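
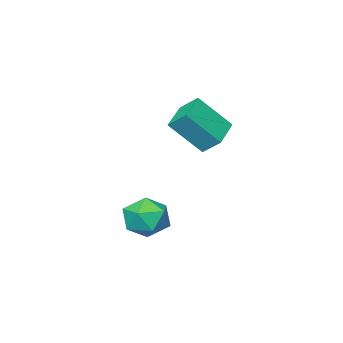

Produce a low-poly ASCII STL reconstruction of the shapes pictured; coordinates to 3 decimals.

solid 
facet normal -0.822 -0.491 0.287
outer loop
vertex -2.207 0.128 1.048
vertex -2.395 0.742 1.559
vertex -3.009 0.815 -0.073
endloop
endfacet
facet normal 0.229 -0.749 -0.622
outer loop
vertex -1.965 1.438 -0.439
vertex -2.207 0.128 1.048
vertex -3.009 0.815 -0.073
endloop
endfacet
facet normal -0.823 -0.491 0.288
outer loop
vertex -3.009 0.815 -0.073
vertex -2.395 0.742 1.559
vertex -3.197 1.429 0.437
endloop
endfacet
facet normal -0.521 0.445 -0.728
outer loop
vertex -3.197 1.429 0.437
vertex -1.965 1.438 -0.439
vertex -3.009 0.815 -0.073
endloop
endfacet
facet normal 0.521 -0.446 0.728
outer loop
vertex -2.207 0.128 1.048
vertex -1.351 1.365 1.193
vertex -2.395 0.742 1.559
endloop
endfacet
facet normal 0.229 -0.749 -0.622
outer loop
vertex -1.163 0.751 0.683
vertex -2.207 0.128 1.048
vertex -1.965 1.438 -0.439
endloop
endfacet
facet normal 0.521 -0.446 0.728
outer loop
vertex -1.163 0.751 0.683
vertex -1.351 1.365 1.193
vertex -2.207 0.128 1.048
endloop
endfacet
facet normal -0.229 0.749 0.622
outer loop
vertex -2.395 0.742 1.559
vertex -1.351 1.365 1.193
vertex -3.197 1.429 0.437
endloop
endfacet
facet normal -0.521 0.446 -0.728
outer loop
vertex -2.153 2.052 0.072
vertex -1.965 1.438 -0.439
vertex -3.197 1.429 0.437
endloop
endfacet
facet normal -0.229 0.748 0.622
outer loop
vertex -3.197 1.429 0.437
vertex -1.351 1.365 1.193
vertex -2.153 2.052 0.072
endloop
endfacet
facet normal 0.822 0.491 -0.287
outer loop
vertex -2.153 2.052 0.072
vertex -1.163 0.751 0.683
vertex -1.965 1.438 -0.439
endloop
endfacet
facet normal 0.822 0.491 -0.288
outer loop
vertex -1.351 1.365 1.193
vertex -1.163 0.751 0.683
vertex -2.153 2.052 0.072
endloop
endfacet
facet normal -0.718 0.660 0.221
outer loop
vertex -0.424 1.733 -3.056
vertex -0.645 1.273 -2.401
vertex -0.072 1.868 -2.316
endloop
endfacet
facet normal -0.167 0.981 -0.100
outer loop
vertex -0.424 1.733 -3.056
vertex -0.072 1.868 -2.316
vertex 0.393 1.877 -3.004
endloop
endfacet
facet normal -0.072 0.673 -0.736
outer loop
vertex -0.424 1.733 -3.056
vertex 0.393 1.877 -3.004
vertex 0.106 1.288 -3.515
endloop
endfacet
facet normal -0.565 0.162 -0.809
outer loop
vertex -0.424 1.733 -3.056
vertex 0.106 1.288 -3.515
vertex -0.536 0.915 -3.142
endloop
endfacet
facet normal -0.964 0.155 -0.217
outer loop
vertex -0.424 1.733 -3.056
vertex -0.536 0.915 -3.142
vertex -0.645 1.273 -2.401
endloop
endfacet
facet normal 0.418 0.860 0.294
outer loop
vertex 0.393 1.877 -3.004
vertex -0.072 1.868 -2.316
vertex 0.676 1.505 -2.318
endloop
endfacet
facet normal -0.474 0.341 0.812
outer loop
vertex -0.072 1.868 -2.316
vertex -0.645 1.273 -2.401
vertex 0.034 1.132 -1.945
endloop
endfacet
facet normal -0.873 -0.477 0.102
outer loop
vertex -0.645 1.273 -2.401
vertex -0.536 0.915 -3.142
vertex -0.253 0.543 -2.456
endloop
endfacet
facet normal -0.228 -0.464 -0.856
outer loop
vertex -0.536 0.915 -3.142
vertex 0.106 1.288 -3.515
vertex 0.212 0.552 -3.144
endloop
endfacet
facet normal 0.570 0.362 -0.737
outer loop
vertex 0.106 1.288 -3.515
vertex 0.393 1.877 -3.004
vertex 0.785 1.147 -3.059
endloop
endfacet
facet normal 0.565 -0.162 0.809
outer loop
vertex 0.564 0.687 -2.404
vertex 0.676 1.505 -2.318
vertex 0.034 1.132 -1.945
endloop
endfacet
facet normal 0.072 -0.673 0.736
outer loop
vertex 0.564 0.687 -2.404
vertex 0.034 1.132 -1.945
vertex -0.253 0.543 -2.456
endloop
endfacet
facet normal 0.167 -0.981 0.100
outer loop
vertex 0.564 0.687 -2.404
vertex -0.253 0.543 -2.456
vertex 0.212 0.552 -3.144
endloop
endfacet
facet normal 0.718 -0.660 -0.221
outer loop
vertex 0.564 0.687 -2.404
vertex 0.212 0.552 -3.144
vertex 0.785 1.147 -3.059
endloop
endfacet
facet normal 0.964 -0.155 0.217
outer loop
vertex 0.564 0.687 -2.404
vertex 0.785 1.147 -3.059
vertex 0.676 1.505 -2.318
endloop
endfacet
facet normal 0.228 0.464 0.856
outer loop
vertex 0.034 1.132 -1.945
vertex 0.676 1.505 -2.318
vertex -0.072 1.868 -2.316
endloop
endfacet
facet normal -0.570 -0.362 0.737
outer loop
vertex -0.253 0.543 -2.456
vertex 0.034 1.132 -1.945
vertex -0.645 1.273 -2.401
endloop
endfacet
facet normal -0.418 -0.860 -0.294
outer loop
vertex 0.212 0.552 -3.144
vertex -0.253 0.543 -2.456
vertex -0.536 0.915 -3.142
endloop
endfacet
facet normal 0.474 -0.341 -0.812
outer loop
vertex 0.785 1.147 -3.059
vertex 0.212 0.552 -3.144
vertex 0.106 1.288 -3.515
endloop
endfacet
facet normal 0.873 0.477 -0.102
outer loop
vertex 0.676 1.505 -2.318
vertex 0.785 1.147 -3.059
vertex 0.393 1.877 -3.004
endloop
endfacet

endsolid


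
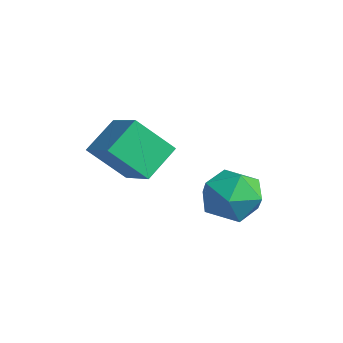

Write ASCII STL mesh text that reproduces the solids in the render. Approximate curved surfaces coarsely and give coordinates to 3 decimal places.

solid 
facet normal -0.901 0.035 -0.432
outer loop
vertex -1.085 -1.153 -0.128
vertex -0.456 -0.128 -1.357
vertex -0.748 -2.316 -0.926
endloop
endfacet
facet normal -0.366 -0.596 0.714
outer loop
vertex 0.676 -2.372 -0.243
vertex -1.085 -1.153 -0.128
vertex -0.748 -2.316 -0.926
endloop
endfacet
facet normal -0.901 0.035 -0.433
outer loop
vertex -0.748 -2.316 -0.926
vertex -0.456 -0.128 -1.357
vertex -0.118 -1.291 -2.155
endloop
endfacet
facet normal 0.232 -0.802 -0.550
outer loop
vertex -0.118 -1.291 -2.155
vertex 0.676 -2.372 -0.243
vertex -0.748 -2.316 -0.926
endloop
endfacet
facet normal -0.232 0.802 0.550
outer loop
vertex -1.085 -1.153 -0.128
vertex 0.968 -0.184 -0.674
vertex -0.456 -0.128 -1.357
endloop
endfacet
facet normal -0.366 -0.596 0.714
outer loop
vertex 0.338 -1.209 0.555
vertex -1.085 -1.153 -0.128
vertex 0.676 -2.372 -0.243
endloop
endfacet
facet normal -0.232 0.802 0.550
outer loop
vertex 0.338 -1.209 0.555
vertex 0.968 -0.184 -0.674
vertex -1.085 -1.153 -0.128
endloop
endfacet
facet normal 0.366 0.596 -0.714
outer loop
vertex -0.456 -0.128 -1.357
vertex 0.968 -0.184 -0.674
vertex -0.118 -1.291 -2.155
endloop
endfacet
facet normal 0.232 -0.802 -0.550
outer loop
vertex 1.305 -1.347 -1.472
vertex 0.676 -2.372 -0.243
vertex -0.118 -1.291 -2.155
endloop
endfacet
facet normal 0.366 0.596 -0.714
outer loop
vertex -0.118 -1.291 -2.155
vertex 0.968 -0.184 -0.674
vertex 1.305 -1.347 -1.472
endloop
endfacet
facet normal 0.901 -0.035 0.432
outer loop
vertex 1.305 -1.347 -1.472
vertex 0.338 -1.209 0.555
vertex 0.676 -2.372 -0.243
endloop
endfacet
facet normal 0.901 -0.036 0.432
outer loop
vertex 0.968 -0.184 -0.674
vertex 0.338 -1.209 0.555
vertex 1.305 -1.347 -1.472
endloop
endfacet
facet normal -0.305 -0.169 0.937
outer loop
vertex 2.251 0.724 -1.24
vertex 2.72 -0.251 -1.263
vertex 3.281 0.612 -0.925
endloop
endfacet
facet normal -0.196 0.527 0.827
outer loop
vertex 2.251 0.724 -1.24
vertex 3.281 0.612 -0.925
vertex 2.99 1.459 -1.534
endloop
endfacet
facet normal -0.615 0.734 0.289
outer loop
vertex 2.251 0.724 -1.24
vertex 2.99 1.459 -1.534
vertex 2.25 1.12 -2.248
endloop
endfacet
facet normal -0.984 0.166 0.066
outer loop
vertex 2.251 0.724 -1.24
vertex 2.25 1.12 -2.248
vertex 2.083 0.063 -2.081
endloop
endfacet
facet normal -0.793 -0.392 0.467
outer loop
vertex 2.251 0.724 -1.24
vertex 2.083 0.063 -2.081
vertex 2.72 -0.251 -1.263
endloop
endfacet
facet normal 0.484 0.614 0.623
outer loop
vertex 2.99 1.459 -1.534
vertex 3.281 0.612 -0.925
vertex 3.917 0.937 -1.739
endloop
endfacet
facet normal 0.306 -0.513 0.802
outer loop
vertex 3.281 0.612 -0.925
vertex 2.72 -0.251 -1.263
vertex 3.75 -0.12 -1.572
endloop
endfacet
facet normal -0.483 -0.874 0.041
outer loop
vertex 2.72 -0.251 -1.263
vertex 2.083 0.063 -2.081
vertex 3.01 -0.459 -2.286
endloop
endfacet
facet normal -0.793 0.029 -0.608
outer loop
vertex 2.083 0.063 -2.081
vertex 2.25 1.12 -2.248
vertex 2.719 0.388 -2.895
endloop
endfacet
facet normal -0.195 0.949 -0.248
outer loop
vertex 2.25 1.12 -2.248
vertex 2.99 1.459 -1.534
vertex 3.28 1.251 -2.557
endloop
endfacet
facet normal 0.984 -0.166 -0.066
outer loop
vertex 3.749 0.276 -2.58
vertex 3.917 0.937 -1.739
vertex 3.75 -0.12 -1.572
endloop
endfacet
facet normal 0.615 -0.734 -0.289
outer loop
vertex 3.749 0.276 -2.58
vertex 3.75 -0.12 -1.572
vertex 3.01 -0.459 -2.286
endloop
endfacet
facet normal 0.196 -0.527 -0.827
outer loop
vertex 3.749 0.276 -2.58
vertex 3.01 -0.459 -2.286
vertex 2.719 0.388 -2.895
endloop
endfacet
facet normal 0.305 0.169 -0.937
outer loop
vertex 3.749 0.276 -2.58
vertex 2.719 0.388 -2.895
vertex 3.28 1.251 -2.557
endloop
endfacet
facet normal 0.793 0.392 -0.467
outer loop
vertex 3.749 0.276 -2.58
vertex 3.28 1.251 -2.557
vertex 3.917 0.937 -1.739
endloop
endfacet
facet normal 0.793 -0.029 0.608
outer loop
vertex 3.75 -0.12 -1.572
vertex 3.917 0.937 -1.739
vertex 3.281 0.612 -0.925
endloop
endfacet
facet normal 0.195 -0.949 0.248
outer loop
vertex 3.01 -0.459 -2.286
vertex 3.75 -0.12 -1.572
vertex 2.72 -0.251 -1.263
endloop
endfacet
facet normal -0.484 -0.614 -0.623
outer loop
vertex 2.719 0.388 -2.895
vertex 3.01 -0.459 -2.286
vertex 2.083 0.063 -2.081
endloop
endfacet
facet normal -0.306 0.513 -0.802
outer loop
vertex 3.28 1.251 -2.557
vertex 2.719 0.388 -2.895
vertex 2.25 1.12 -2.248
endloop
endfacet
facet normal 0.483 0.874 -0.041
outer loop
vertex 3.917 0.937 -1.739
vertex 3.28 1.251 -2.557
vertex 2.99 1.459 -1.534
endloop
endfacet

endsolid


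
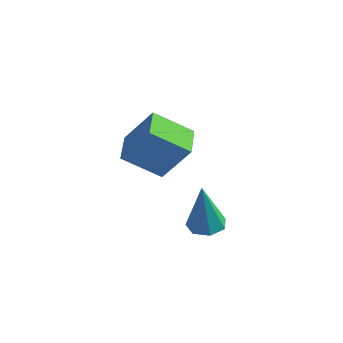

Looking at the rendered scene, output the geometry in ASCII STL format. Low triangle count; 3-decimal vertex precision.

solid 
facet normal 0.018 0.125 -0.992
outer loop
vertex 2.748 -2.564 -2.846
vertex 2.0 -2.614 -2.866
vertex 2.425 -2.003 -2.781
endloop
endfacet
facet normal 0.822 0.430 0.372
outer loop
vertex 2.748 -2.564 -2.846
vertex 2.425 -2.003 -2.781
vertex 1.96 -2.886 -0.734
endloop
endfacet
facet normal 0.018 0.125 -0.992
outer loop
vertex 2.425 -2.003 -2.781
vertex 2.0 -2.614 -2.866
vertex 1.782 -1.902 -2.78
endloop
endfacet
facet normal 0.142 0.897 0.419
outer loop
vertex 2.425 -2.003 -2.781
vertex 1.782 -1.902 -2.78
vertex 1.96 -2.886 -0.734
endloop
endfacet
facet normal 0.019 0.125 -0.992
outer loop
vertex 1.782 -1.902 -2.78
vertex 2.0 -2.614 -2.866
vertex 1.303 -2.337 -2.844
endloop
endfacet
facet normal -0.650 0.661 0.374
outer loop
vertex 1.782 -1.902 -2.78
vertex 1.303 -2.337 -2.844
vertex 1.96 -2.886 -0.734
endloop
endfacet
facet normal 0.019 0.126 -0.992
outer loop
vertex 1.303 -2.337 -2.844
vertex 2.0 -2.614 -2.866
vertex 1.349 -2.982 -2.925
endloop
endfacet
facet normal -0.957 -0.102 0.271
outer loop
vertex 1.303 -2.337 -2.844
vertex 1.349 -2.982 -2.925
vertex 1.96 -2.886 -0.734
endloop
endfacet
facet normal 0.018 0.127 -0.992
outer loop
vertex 1.349 -2.982 -2.925
vertex 2.0 -2.614 -2.866
vertex 1.884 -3.349 -2.962
endloop
endfacet
facet normal -0.547 -0.816 0.188
outer loop
vertex 1.349 -2.982 -2.925
vertex 1.884 -3.349 -2.962
vertex 1.96 -2.886 -0.734
endloop
endfacet
facet normal 0.018 0.127 -0.992
outer loop
vertex 1.884 -3.349 -2.962
vertex 2.0 -2.614 -2.866
vertex 2.507 -3.163 -2.927
endloop
endfacet
facet normal 0.271 -0.944 0.187
outer loop
vertex 1.884 -3.349 -2.962
vertex 2.507 -3.163 -2.927
vertex 1.96 -2.886 -0.734
endloop
endfacet
facet normal 0.018 0.127 -0.992
outer loop
vertex 2.507 -3.163 -2.927
vertex 2.0 -2.614 -2.866
vertex 2.748 -2.564 -2.846
endloop
endfacet
facet normal 0.880 -0.391 0.269
outer loop
vertex 2.507 -3.163 -2.927
vertex 2.748 -2.564 -2.846
vertex 1.96 -2.886 -0.734
endloop
endfacet
facet normal -0.694 -0.450 0.561
outer loop
vertex -1.702 -0.748 -0.378
vertex -2.395 0.536 -0.205
vertex -2.783 -1.113 -2.008
endloop
endfacet
facet normal 0.473 -0.873 -0.118
outer loop
vertex -1.465 -0.256 -3.075
vertex -1.702 -0.748 -0.378
vertex -2.783 -1.113 -2.008
endloop
endfacet
facet normal -0.694 -0.450 0.561
outer loop
vertex -2.783 -1.113 -2.008
vertex -2.395 0.536 -0.205
vertex -3.477 0.172 -1.835
endloop
endfacet
facet normal -0.544 -0.183 -0.819
outer loop
vertex -3.477 0.172 -1.835
vertex -1.465 -0.256 -3.075
vertex -2.783 -1.113 -2.008
endloop
endfacet
facet normal 0.544 0.183 0.819
outer loop
vertex -1.702 -0.748 -0.378
vertex -1.077 1.393 -1.272
vertex -2.395 0.536 -0.205
endloop
endfacet
facet normal 0.472 -0.874 -0.118
outer loop
vertex -0.383 0.108 -1.445
vertex -1.702 -0.748 -0.378
vertex -1.465 -0.256 -3.075
endloop
endfacet
facet normal 0.544 0.183 0.819
outer loop
vertex -0.383 0.108 -1.445
vertex -1.077 1.393 -1.272
vertex -1.702 -0.748 -0.378
endloop
endfacet
facet normal -0.472 0.874 0.118
outer loop
vertex -2.395 0.536 -0.205
vertex -1.077 1.393 -1.272
vertex -3.477 0.172 -1.835
endloop
endfacet
facet normal -0.544 -0.183 -0.819
outer loop
vertex -2.158 1.028 -2.902
vertex -1.465 -0.256 -3.075
vertex -3.477 0.172 -1.835
endloop
endfacet
facet normal -0.472 0.874 0.117
outer loop
vertex -3.477 0.172 -1.835
vertex -1.077 1.393 -1.272
vertex -2.158 1.028 -2.902
endloop
endfacet
facet normal 0.694 0.450 -0.561
outer loop
vertex -2.158 1.028 -2.902
vertex -0.383 0.108 -1.445
vertex -1.465 -0.256 -3.075
endloop
endfacet
facet normal 0.694 0.451 -0.561
outer loop
vertex -1.077 1.393 -1.272
vertex -0.383 0.108 -1.445
vertex -2.158 1.028 -2.902
endloop
endfacet

endsolid


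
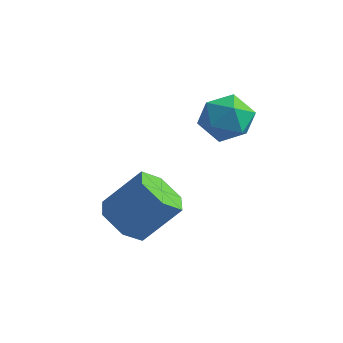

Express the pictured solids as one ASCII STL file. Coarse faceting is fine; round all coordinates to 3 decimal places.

solid 
facet normal -0.521 -0.458 -0.720
outer loop
vertex -0.15 -2.726 -0.105
vertex -0.871 -2.622 0.351
vertex -0.627 -2.018 -0.21
endloop
endfacet
facet normal 0.649 0.336 -0.683
outer loop
vertex -0.15 -2.726 -0.105
vertex -0.627 -2.018 -0.21
vertex 0.673 -2.001 1.033
endloop
endfacet
facet normal 0.648 0.337 -0.683
outer loop
vertex 0.673 -2.001 1.033
vertex -0.627 -2.018 -0.21
vertex 0.195 -1.293 0.928
endloop
endfacet
facet normal 0.520 0.458 0.721
outer loop
vertex 0.673 -2.001 1.033
vertex 0.195 -1.293 0.928
vertex -0.049 -1.898 1.489
endloop
endfacet
facet normal -0.520 -0.459 -0.720
outer loop
vertex -0.627 -2.018 -0.21
vertex -0.871 -2.622 0.351
vertex -1.349 -1.915 0.246
endloop
endfacet
facet normal -0.157 0.880 -0.447
outer loop
vertex -0.627 -2.018 -0.21
vertex -1.349 -1.915 0.246
vertex 0.195 -1.293 0.928
endloop
endfacet
facet normal -0.157 0.880 -0.447
outer loop
vertex 0.195 -1.293 0.928
vertex -1.349 -1.915 0.246
vertex -0.526 -1.19 1.384
endloop
endfacet
facet normal 0.521 0.458 0.720
outer loop
vertex 0.195 -1.293 0.928
vertex -0.526 -1.19 1.384
vertex -0.049 -1.898 1.489
endloop
endfacet
facet normal -0.520 -0.459 -0.720
outer loop
vertex -1.349 -1.915 0.246
vertex -0.871 -2.622 0.351
vertex -1.593 -2.519 0.807
endloop
endfacet
facet normal -0.805 0.544 0.236
outer loop
vertex -1.349 -1.915 0.246
vertex -1.593 -2.519 0.807
vertex -0.526 -1.19 1.384
endloop
endfacet
facet normal -0.805 0.544 0.236
outer loop
vertex -0.526 -1.19 1.384
vertex -1.593 -2.519 0.807
vertex -0.77 -1.794 1.945
endloop
endfacet
facet normal 0.521 0.458 0.720
outer loop
vertex -0.526 -1.19 1.384
vertex -0.77 -1.794 1.945
vertex -0.049 -1.898 1.489
endloop
endfacet
facet normal -0.520 -0.458 -0.721
outer loop
vertex -1.593 -2.519 0.807
vertex -0.871 -2.622 0.351
vertex -1.115 -3.227 0.912
endloop
endfacet
facet normal -0.648 -0.336 0.683
outer loop
vertex -1.593 -2.519 0.807
vertex -1.115 -3.227 0.912
vertex -0.77 -1.794 1.945
endloop
endfacet
facet normal -0.649 -0.336 0.683
outer loop
vertex -0.77 -1.794 1.945
vertex -1.115 -3.227 0.912
vertex -0.293 -2.502 2.05
endloop
endfacet
facet normal 0.521 0.458 0.720
outer loop
vertex -0.77 -1.794 1.945
vertex -0.293 -2.502 2.05
vertex -0.049 -1.898 1.489
endloop
endfacet
facet normal -0.521 -0.458 -0.720
outer loop
vertex -1.115 -3.227 0.912
vertex -0.871 -2.622 0.351
vertex -0.394 -3.33 0.456
endloop
endfacet
facet normal 0.157 -0.880 0.447
outer loop
vertex -1.115 -3.227 0.912
vertex -0.394 -3.33 0.456
vertex -0.293 -2.502 2.05
endloop
endfacet
facet normal 0.157 -0.880 0.447
outer loop
vertex -0.293 -2.502 2.05
vertex -0.394 -3.33 0.456
vertex 0.429 -2.605 1.594
endloop
endfacet
facet normal 0.520 0.459 0.720
outer loop
vertex -0.293 -2.502 2.05
vertex 0.429 -2.605 1.594
vertex -0.049 -1.898 1.489
endloop
endfacet
facet normal -0.521 -0.458 -0.720
outer loop
vertex -0.394 -3.33 0.456
vertex -0.871 -2.622 0.351
vertex -0.15 -2.726 -0.105
endloop
endfacet
facet normal 0.805 -0.544 -0.236
outer loop
vertex -0.394 -3.33 0.456
vertex -0.15 -2.726 -0.105
vertex 0.429 -2.605 1.594
endloop
endfacet
facet normal 0.805 -0.544 -0.236
outer loop
vertex 0.429 -2.605 1.594
vertex -0.15 -2.726 -0.105
vertex 0.673 -2.001 1.033
endloop
endfacet
facet normal 0.520 0.459 0.720
outer loop
vertex 0.429 -2.605 1.594
vertex 0.673 -2.001 1.033
vertex -0.049 -1.898 1.489
endloop
endfacet
facet normal -0.639 0.294 0.711
outer loop
vertex -0.153 0.853 3.448
vertex 0.095 0.172 3.952
vertex 0.519 0.944 4.014
endloop
endfacet
facet normal -0.399 0.853 0.336
outer loop
vertex -0.153 0.853 3.448
vertex 0.519 0.944 4.014
vertex 0.575 1.29 3.203
endloop
endfacet
facet normal -0.566 0.747 -0.349
outer loop
vertex -0.153 0.853 3.448
vertex 0.575 1.29 3.203
vertex 0.185 0.732 2.641
endloop
endfacet
facet normal -0.909 0.123 -0.399
outer loop
vertex -0.153 0.853 3.448
vertex 0.185 0.732 2.641
vertex -0.112 0.041 3.104
endloop
endfacet
facet normal -0.954 -0.157 0.257
outer loop
vertex -0.153 0.853 3.448
vertex -0.112 0.041 3.104
vertex 0.095 0.172 3.952
endloop
endfacet
facet normal 0.313 0.866 0.391
outer loop
vertex 0.575 1.29 3.203
vertex 0.519 0.944 4.014
vertex 1.272 0.879 3.556
endloop
endfacet
facet normal -0.075 -0.039 0.996
outer loop
vertex 0.519 0.944 4.014
vertex 0.095 0.172 3.952
vertex 0.975 0.188 4.019
endloop
endfacet
facet normal -0.585 -0.768 0.261
outer loop
vertex 0.095 0.172 3.952
vertex -0.112 0.041 3.104
vertex 0.585 -0.37 3.457
endloop
endfacet
facet normal -0.513 -0.315 -0.799
outer loop
vertex -0.112 0.041 3.104
vertex 0.185 0.732 2.641
vertex 0.641 -0.024 2.646
endloop
endfacet
facet normal 0.042 0.694 -0.719
outer loop
vertex 0.185 0.732 2.641
vertex 0.575 1.29 3.203
vertex 1.065 0.748 2.708
endloop
endfacet
facet normal 0.909 -0.123 0.399
outer loop
vertex 1.313 0.067 3.212
vertex 1.272 0.879 3.556
vertex 0.975 0.188 4.019
endloop
endfacet
facet normal 0.566 -0.747 0.349
outer loop
vertex 1.313 0.067 3.212
vertex 0.975 0.188 4.019
vertex 0.585 -0.37 3.457
endloop
endfacet
facet normal 0.399 -0.853 -0.336
outer loop
vertex 1.313 0.067 3.212
vertex 0.585 -0.37 3.457
vertex 0.641 -0.024 2.646
endloop
endfacet
facet normal 0.639 -0.294 -0.711
outer loop
vertex 1.313 0.067 3.212
vertex 0.641 -0.024 2.646
vertex 1.065 0.748 2.708
endloop
endfacet
facet normal 0.954 0.157 -0.257
outer loop
vertex 1.313 0.067 3.212
vertex 1.065 0.748 2.708
vertex 1.272 0.879 3.556
endloop
endfacet
facet normal 0.513 0.315 0.799
outer loop
vertex 0.975 0.188 4.019
vertex 1.272 0.879 3.556
vertex 0.519 0.944 4.014
endloop
endfacet
facet normal -0.042 -0.694 0.719
outer loop
vertex 0.585 -0.37 3.457
vertex 0.975 0.188 4.019
vertex 0.095 0.172 3.952
endloop
endfacet
facet normal -0.313 -0.866 -0.391
outer loop
vertex 0.641 -0.024 2.646
vertex 0.585 -0.37 3.457
vertex -0.112 0.041 3.104
endloop
endfacet
facet normal 0.075 0.039 -0.996
outer loop
vertex 1.065 0.748 2.708
vertex 0.641 -0.024 2.646
vertex 0.185 0.732 2.641
endloop
endfacet
facet normal 0.585 0.768 -0.261
outer loop
vertex 1.272 0.879 3.556
vertex 1.065 0.748 2.708
vertex 0.575 1.29 3.203
endloop
endfacet

endsolid


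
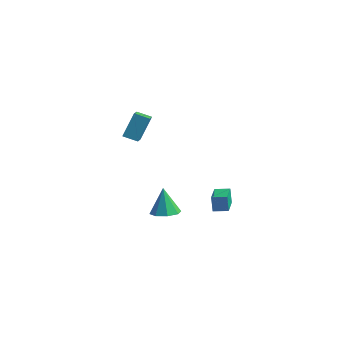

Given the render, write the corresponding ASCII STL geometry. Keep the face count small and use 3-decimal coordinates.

solid 
facet normal -0.867 -0.485 -0.115
outer loop
vertex 3.144 1.108 -3.14
vertex 2.428 2.472 -3.491
vertex 3.366 0.957 -4.175
endloop
endfacet
facet normal 0.453 -0.863 0.223
outer loop
vertex 4.172 1.408 -4.069
vertex 3.144 1.108 -3.14
vertex 3.366 0.957 -4.175
endloop
endfacet
facet normal -0.867 -0.485 -0.114
outer loop
vertex 3.366 0.957 -4.175
vertex 2.428 2.472 -3.491
vertex 2.649 2.321 -4.527
endloop
endfacet
facet normal 0.206 -0.141 -0.968
outer loop
vertex 2.649 2.321 -4.527
vertex 4.172 1.408 -4.069
vertex 3.366 0.957 -4.175
endloop
endfacet
facet normal -0.206 0.141 0.968
outer loop
vertex 3.144 1.108 -3.14
vertex 3.234 2.923 -3.385
vertex 2.428 2.472 -3.491
endloop
endfacet
facet normal 0.453 -0.863 0.222
outer loop
vertex 3.951 1.559 -3.033
vertex 3.144 1.108 -3.14
vertex 4.172 1.408 -4.069
endloop
endfacet
facet normal -0.207 0.141 0.968
outer loop
vertex 3.951 1.559 -3.033
vertex 3.234 2.923 -3.385
vertex 3.144 1.108 -3.14
endloop
endfacet
facet normal -0.454 0.863 -0.223
outer loop
vertex 2.428 2.472 -3.491
vertex 3.234 2.923 -3.385
vertex 2.649 2.321 -4.527
endloop
endfacet
facet normal 0.207 -0.141 -0.968
outer loop
vertex 3.456 2.772 -4.42
vertex 4.172 1.408 -4.069
vertex 2.649 2.321 -4.527
endloop
endfacet
facet normal -0.453 0.863 -0.223
outer loop
vertex 2.649 2.321 -4.527
vertex 3.234 2.923 -3.385
vertex 3.456 2.772 -4.42
endloop
endfacet
facet normal 0.867 0.485 0.114
outer loop
vertex 3.456 2.772 -4.42
vertex 3.951 1.559 -3.033
vertex 4.172 1.408 -4.069
endloop
endfacet
facet normal 0.867 0.485 0.115
outer loop
vertex 3.234 2.923 -3.385
vertex 3.951 1.559 -3.033
vertex 3.456 2.772 -4.42
endloop
endfacet
facet normal -0.890 -0.343 0.300
outer loop
vertex 0.531 -2.704 4.962
vertex -0.043 -1.712 4.391
vertex 0.396 -3.607 3.528
endloop
endfacet
facet normal 0.449 -0.775 0.445
outer loop
vertex 1.223 -3.288 3.249
vertex 0.531 -2.704 4.962
vertex 0.396 -3.607 3.528
endloop
endfacet
facet normal -0.890 -0.343 0.301
outer loop
vertex 0.396 -3.607 3.528
vertex -0.043 -1.712 4.391
vertex -0.179 -2.615 2.958
endloop
endfacet
facet normal -0.080 -0.531 -0.844
outer loop
vertex -0.179 -2.615 2.958
vertex 1.223 -3.288 3.249
vertex 0.396 -3.607 3.528
endloop
endfacet
facet normal 0.080 0.531 0.843
outer loop
vertex 0.531 -2.704 4.962
vertex 0.784 -1.393 4.112
vertex -0.043 -1.712 4.391
endloop
endfacet
facet normal 0.449 -0.775 0.445
outer loop
vertex 1.359 -2.385 4.682
vertex 0.531 -2.704 4.962
vertex 1.223 -3.288 3.249
endloop
endfacet
facet normal 0.081 0.531 0.843
outer loop
vertex 1.359 -2.385 4.682
vertex 0.784 -1.393 4.112
vertex 0.531 -2.704 4.962
endloop
endfacet
facet normal -0.449 0.775 -0.445
outer loop
vertex -0.043 -1.712 4.391
vertex 0.784 -1.393 4.112
vertex -0.179 -2.615 2.958
endloop
endfacet
facet normal -0.080 -0.532 -0.843
outer loop
vertex 0.649 -2.296 2.678
vertex 1.223 -3.288 3.249
vertex -0.179 -2.615 2.958
endloop
endfacet
facet normal -0.449 0.775 -0.445
outer loop
vertex -0.179 -2.615 2.958
vertex 0.784 -1.393 4.112
vertex 0.649 -2.296 2.678
endloop
endfacet
facet normal 0.890 0.342 -0.300
outer loop
vertex 0.649 -2.296 2.678
vertex 1.359 -2.385 4.682
vertex 1.223 -3.288 3.249
endloop
endfacet
facet normal 0.890 0.343 -0.300
outer loop
vertex 0.784 -1.393 4.112
vertex 1.359 -2.385 4.682
vertex 0.649 -2.296 2.678
endloop
endfacet
facet normal 0.251 -0.224 -0.942
outer loop
vertex 4.224 -3.356 -1.284
vertex 3.598 -3.974 -1.304
vertex 3.632 -3.116 -1.499
endloop
endfacet
facet normal 0.261 0.916 0.304
outer loop
vertex 4.224 -3.356 -1.284
vertex 3.632 -3.116 -1.499
vertex 3.162 -3.586 0.324
endloop
endfacet
facet normal 0.252 -0.224 -0.942
outer loop
vertex 3.632 -3.116 -1.499
vertex 3.598 -3.974 -1.304
vertex 3.02 -3.379 -1.6
endloop
endfacet
facet normal -0.409 0.903 0.127
outer loop
vertex 3.632 -3.116 -1.499
vertex 3.02 -3.379 -1.6
vertex 3.162 -3.586 0.324
endloop
endfacet
facet normal 0.252 -0.223 -0.942
outer loop
vertex 3.02 -3.379 -1.6
vertex 3.598 -3.974 -1.304
vertex 2.747 -3.991 -1.528
endloop
endfacet
facet normal -0.903 0.416 0.111
outer loop
vertex 3.02 -3.379 -1.6
vertex 2.747 -3.991 -1.528
vertex 3.162 -3.586 0.324
endloop
endfacet
facet normal 0.252 -0.224 -0.941
outer loop
vertex 2.747 -3.991 -1.528
vertex 3.598 -3.974 -1.304
vertex 2.972 -4.592 -1.325
endloop
endfacet
facet normal -0.929 -0.258 0.265
outer loop
vertex 2.747 -3.991 -1.528
vertex 2.972 -4.592 -1.325
vertex 3.162 -3.586 0.324
endloop
endfacet
facet normal 0.253 -0.224 -0.941
outer loop
vertex 2.972 -4.592 -1.325
vertex 3.598 -3.974 -1.304
vertex 3.563 -4.831 -1.109
endloop
endfacet
facet normal -0.475 -0.726 0.497
outer loop
vertex 2.972 -4.592 -1.325
vertex 3.563 -4.831 -1.109
vertex 3.162 -3.586 0.324
endloop
endfacet
facet normal 0.250 -0.225 -0.942
outer loop
vertex 3.563 -4.831 -1.109
vertex 3.598 -3.974 -1.304
vertex 4.175 -4.568 -1.009
endloop
endfacet
facet normal 0.196 -0.712 0.674
outer loop
vertex 3.563 -4.831 -1.109
vertex 4.175 -4.568 -1.009
vertex 3.162 -3.586 0.324
endloop
endfacet
facet normal 0.251 -0.224 -0.942
outer loop
vertex 4.175 -4.568 -1.009
vertex 3.598 -3.974 -1.304
vertex 4.449 -3.957 -1.081
endloop
endfacet
facet normal 0.688 -0.227 0.690
outer loop
vertex 4.175 -4.568 -1.009
vertex 4.449 -3.957 -1.081
vertex 3.162 -3.586 0.324
endloop
endfacet
facet normal 0.251 -0.224 -0.942
outer loop
vertex 4.449 -3.957 -1.081
vertex 3.598 -3.974 -1.304
vertex 4.224 -3.356 -1.284
endloop
endfacet
facet normal 0.715 0.449 0.536
outer loop
vertex 4.449 -3.957 -1.081
vertex 4.224 -3.356 -1.284
vertex 3.162 -3.586 0.324
endloop
endfacet

endsolid


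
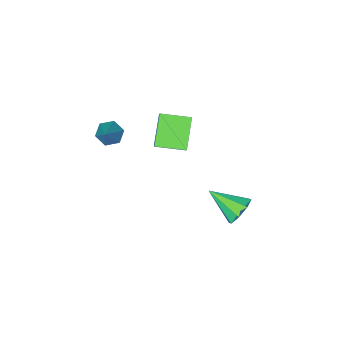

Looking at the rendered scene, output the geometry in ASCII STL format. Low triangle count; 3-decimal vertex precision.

solid 
facet normal -0.746 0.654 -0.122
outer loop
vertex -3.688 -1.695 1.352
vertex -3.294 -1.097 2.148
vertex -2.544 -0.644 -0.002
endloop
endfacet
facet normal -0.367 -0.558 -0.744
outer loop
vertex -1.246 -1.783 0.212
vertex -3.688 -1.695 1.352
vertex -2.544 -0.644 -0.002
endloop
endfacet
facet normal -0.746 0.654 -0.122
outer loop
vertex -2.544 -0.644 -0.002
vertex -3.294 -1.097 2.148
vertex -2.151 -0.047 0.794
endloop
endfacet
facet normal 0.556 0.510 -0.657
outer loop
vertex -2.151 -0.047 0.794
vertex -1.246 -1.783 0.212
vertex -2.544 -0.644 -0.002
endloop
endfacet
facet normal -0.555 -0.509 0.657
outer loop
vertex -3.688 -1.695 1.352
vertex -1.996 -2.236 2.362
vertex -3.294 -1.097 2.148
endloop
endfacet
facet normal -0.367 -0.559 -0.743
outer loop
vertex -2.389 -2.833 1.566
vertex -3.688 -1.695 1.352
vertex -1.246 -1.783 0.212
endloop
endfacet
facet normal -0.555 -0.510 0.657
outer loop
vertex -2.389 -2.833 1.566
vertex -1.996 -2.236 2.362
vertex -3.688 -1.695 1.352
endloop
endfacet
facet normal 0.368 0.559 0.744
outer loop
vertex -3.294 -1.097 2.148
vertex -1.996 -2.236 2.362
vertex -2.151 -0.047 0.794
endloop
endfacet
facet normal 0.555 0.510 -0.658
outer loop
vertex -0.852 -1.185 1.008
vertex -1.246 -1.783 0.212
vertex -2.151 -0.047 0.794
endloop
endfacet
facet normal 0.367 0.559 0.744
outer loop
vertex -2.151 -0.047 0.794
vertex -1.996 -2.236 2.362
vertex -0.852 -1.185 1.008
endloop
endfacet
facet normal 0.746 -0.654 0.122
outer loop
vertex -0.852 -1.185 1.008
vertex -2.389 -2.833 1.566
vertex -1.246 -1.783 0.212
endloop
endfacet
facet normal 0.746 -0.654 0.122
outer loop
vertex -1.996 -2.236 2.362
vertex -2.389 -2.833 1.566
vertex -0.852 -1.185 1.008
endloop
endfacet
facet normal -0.505 -0.505 -0.700
outer loop
vertex 1.103 -2.977 0.809
vertex 0.6 -3.25 1.369
vertex 0.441 -2.564 0.989
endloop
endfacet
facet normal 0.396 0.817 -0.419
outer loop
vertex 1.103 -2.977 0.809
vertex 0.441 -2.564 0.989
vertex 1.64 -2.21 2.811
endloop
endfacet
facet normal -0.504 -0.505 -0.700
outer loop
vertex 0.441 -2.564 0.989
vertex 0.6 -3.25 1.369
vertex -0.061 -2.838 1.548
endloop
endfacet
facet normal -0.401 0.912 0.087
outer loop
vertex 0.441 -2.564 0.989
vertex -0.061 -2.838 1.548
vertex 1.64 -2.21 2.811
endloop
endfacet
facet normal -0.505 -0.505 -0.700
outer loop
vertex -0.061 -2.838 1.548
vertex 0.6 -3.25 1.369
vertex 0.098 -3.523 1.928
endloop
endfacet
facet normal -0.635 0.257 0.728
outer loop
vertex -0.061 -2.838 1.548
vertex 0.098 -3.523 1.928
vertex 1.64 -2.21 2.811
endloop
endfacet
facet normal -0.505 -0.505 -0.700
outer loop
vertex 0.098 -3.523 1.928
vertex 0.6 -3.25 1.369
vertex 0.759 -3.936 1.749
endloop
endfacet
facet normal -0.075 -0.495 0.866
outer loop
vertex 0.098 -3.523 1.928
vertex 0.759 -3.936 1.749
vertex 1.64 -2.21 2.811
endloop
endfacet
facet normal -0.505 -0.505 -0.700
outer loop
vertex 0.759 -3.936 1.749
vertex 0.6 -3.25 1.369
vertex 1.262 -3.663 1.189
endloop
endfacet
facet normal 0.722 -0.590 0.361
outer loop
vertex 0.759 -3.936 1.749
vertex 1.262 -3.663 1.189
vertex 1.64 -2.21 2.811
endloop
endfacet
facet normal -0.505 -0.505 -0.700
outer loop
vertex 1.262 -3.663 1.189
vertex 0.6 -3.25 1.369
vertex 1.103 -2.977 0.809
endloop
endfacet
facet normal 0.957 0.066 -0.282
outer loop
vertex 1.262 -3.663 1.189
vertex 1.103 -2.977 0.809
vertex 1.64 -2.21 2.811
endloop
endfacet
facet normal -0.424 0.752 -0.505
outer loop
vertex -1.474 4.671 -1.213
vertex -2.351 4.302 -1.025
vertex -1.763 4.932 -0.581
endloop
endfacet
facet normal 0.919 0.215 0.331
outer loop
vertex -1.474 4.671 -1.213
vertex -1.763 4.932 -0.581
vertex -1.469 2.738 0.025
endloop
endfacet
facet normal -0.425 0.752 -0.504
outer loop
vertex -1.763 4.932 -0.581
vertex -2.351 4.302 -1.025
vertex -2.396 4.824 -0.209
endloop
endfacet
facet normal 0.447 0.293 0.845
outer loop
vertex -1.763 4.932 -0.581
vertex -2.396 4.824 -0.209
vertex -1.469 2.738 0.025
endloop
endfacet
facet normal -0.424 0.752 -0.505
outer loop
vertex -2.396 4.824 -0.209
vertex -2.351 4.302 -1.025
vertex -3.003 4.411 -0.315
endloop
endfacet
facet normal -0.189 0.026 0.982
outer loop
vertex -2.396 4.824 -0.209
vertex -3.003 4.411 -0.315
vertex -1.469 2.738 0.025
endloop
endfacet
facet normal -0.424 0.751 -0.505
outer loop
vertex -3.003 4.411 -0.315
vertex -2.351 4.302 -1.025
vertex -3.228 3.933 -0.837
endloop
endfacet
facet normal -0.616 -0.431 0.660
outer loop
vertex -3.003 4.411 -0.315
vertex -3.228 3.933 -0.837
vertex -1.469 2.738 0.025
endloop
endfacet
facet normal -0.424 0.752 -0.505
outer loop
vertex -3.228 3.933 -0.837
vertex -2.351 4.302 -1.025
vertex -2.94 3.671 -1.469
endloop
endfacet
facet normal -0.584 -0.809 0.069
outer loop
vertex -3.228 3.933 -0.837
vertex -2.94 3.671 -1.469
vertex -1.469 2.738 0.025
endloop
endfacet
facet normal -0.424 0.752 -0.505
outer loop
vertex -2.94 3.671 -1.469
vertex -2.351 4.302 -1.025
vertex -2.306 3.779 -1.841
endloop
endfacet
facet normal -0.110 -0.888 -0.446
outer loop
vertex -2.94 3.671 -1.469
vertex -2.306 3.779 -1.841
vertex -1.469 2.738 0.025
endloop
endfacet
facet normal -0.424 0.752 -0.505
outer loop
vertex -2.306 3.779 -1.841
vertex -2.351 4.302 -1.025
vertex -1.699 4.193 -1.735
endloop
endfacet
facet normal 0.525 -0.621 -0.582
outer loop
vertex -2.306 3.779 -1.841
vertex -1.699 4.193 -1.735
vertex -1.469 2.738 0.025
endloop
endfacet
facet normal -0.424 0.751 -0.505
outer loop
vertex -1.699 4.193 -1.735
vertex -2.351 4.302 -1.025
vertex -1.474 4.671 -1.213
endloop
endfacet
facet normal 0.952 -0.164 -0.260
outer loop
vertex -1.699 4.193 -1.735
vertex -1.474 4.671 -1.213
vertex -1.469 2.738 0.025
endloop
endfacet

endsolid


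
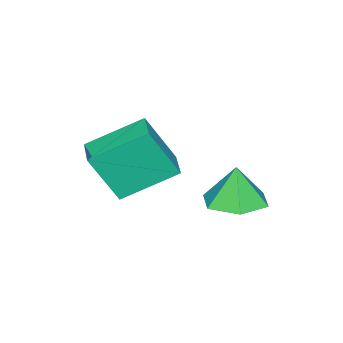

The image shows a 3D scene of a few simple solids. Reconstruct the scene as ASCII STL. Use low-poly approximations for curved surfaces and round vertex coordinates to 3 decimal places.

solid 
facet normal 0.146 0.089 -0.985
outer loop
vertex 0.706 3.454 -2.276
vertex -0.206 3.797 -2.38
vertex 0.535 4.417 -2.214
endloop
endfacet
facet normal 0.730 0.086 0.678
outer loop
vertex 0.706 3.454 -2.276
vertex 0.535 4.417 -2.214
vertex -0.394 3.683 -1.12
endloop
endfacet
facet normal 0.146 0.089 -0.985
outer loop
vertex 0.535 4.417 -2.214
vertex -0.206 3.797 -2.38
vertex -0.377 4.76 -2.318
endloop
endfacet
facet normal 0.199 0.727 0.657
outer loop
vertex 0.535 4.417 -2.214
vertex -0.377 4.76 -2.318
vertex -0.394 3.683 -1.12
endloop
endfacet
facet normal 0.147 0.090 -0.985
outer loop
vertex -0.377 4.76 -2.318
vertex -0.206 3.797 -2.38
vertex -1.118 4.141 -2.485
endloop
endfacet
facet normal -0.613 0.592 0.524
outer loop
vertex -0.377 4.76 -2.318
vertex -1.118 4.141 -2.485
vertex -0.394 3.683 -1.12
endloop
endfacet
facet normal 0.147 0.090 -0.985
outer loop
vertex -1.118 4.141 -2.485
vertex -0.206 3.797 -2.38
vertex -0.947 3.178 -2.547
endloop
endfacet
facet normal -0.893 -0.185 0.411
outer loop
vertex -1.118 4.141 -2.485
vertex -0.947 3.178 -2.547
vertex -0.394 3.683 -1.12
endloop
endfacet
facet normal 0.146 0.090 -0.985
outer loop
vertex -0.947 3.178 -2.547
vertex -0.206 3.797 -2.38
vertex -0.035 2.834 -2.443
endloop
endfacet
facet normal -0.361 -0.826 0.432
outer loop
vertex -0.947 3.178 -2.547
vertex -0.035 2.834 -2.443
vertex -0.394 3.683 -1.12
endloop
endfacet
facet normal 0.146 0.090 -0.985
outer loop
vertex -0.035 2.834 -2.443
vertex -0.206 3.797 -2.38
vertex 0.706 3.454 -2.276
endloop
endfacet
facet normal 0.451 -0.691 0.566
outer loop
vertex -0.035 2.834 -2.443
vertex 0.706 3.454 -2.276
vertex -0.394 3.683 -1.12
endloop
endfacet
facet normal -0.612 0.640 0.465
outer loop
vertex 0.705 1.376 0.653
vertex 1.485 2.058 0.74
vertex 0.247 2.104 -0.951
endloop
endfacet
facet normal -0.750 -0.656 -0.084
outer loop
vertex 1.415 0.882 -1.84
vertex 0.705 1.376 0.653
vertex 0.247 2.104 -0.951
endloop
endfacet
facet normal -0.612 0.640 0.465
outer loop
vertex 0.247 2.104 -0.951
vertex 1.485 2.058 0.74
vertex 1.027 2.787 -0.864
endloop
endfacet
facet normal -0.252 0.400 -0.881
outer loop
vertex 1.027 2.787 -0.864
vertex 1.415 0.882 -1.84
vertex 0.247 2.104 -0.951
endloop
endfacet
facet normal 0.252 -0.400 0.881
outer loop
vertex 0.705 1.376 0.653
vertex 2.653 0.836 -0.149
vertex 1.485 2.058 0.74
endloop
endfacet
facet normal -0.750 -0.656 -0.084
outer loop
vertex 1.873 0.153 -0.236
vertex 0.705 1.376 0.653
vertex 1.415 0.882 -1.84
endloop
endfacet
facet normal 0.252 -0.400 0.881
outer loop
vertex 1.873 0.153 -0.236
vertex 2.653 0.836 -0.149
vertex 0.705 1.376 0.653
endloop
endfacet
facet normal 0.750 0.656 0.084
outer loop
vertex 1.485 2.058 0.74
vertex 2.653 0.836 -0.149
vertex 1.027 2.787 -0.864
endloop
endfacet
facet normal -0.252 0.400 -0.881
outer loop
vertex 2.195 1.564 -1.753
vertex 1.415 0.882 -1.84
vertex 1.027 2.787 -0.864
endloop
endfacet
facet normal 0.750 0.656 0.083
outer loop
vertex 1.027 2.787 -0.864
vertex 2.653 0.836 -0.149
vertex 2.195 1.564 -1.753
endloop
endfacet
facet normal 0.611 -0.640 -0.465
outer loop
vertex 2.195 1.564 -1.753
vertex 1.873 0.153 -0.236
vertex 1.415 0.882 -1.84
endloop
endfacet
facet normal 0.612 -0.640 -0.465
outer loop
vertex 2.653 0.836 -0.149
vertex 1.873 0.153 -0.236
vertex 2.195 1.564 -1.753
endloop
endfacet

endsolid


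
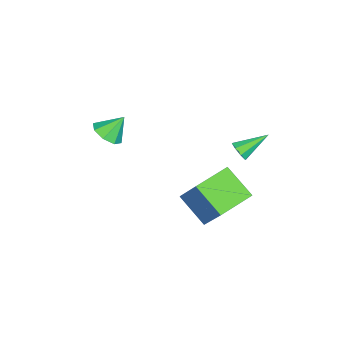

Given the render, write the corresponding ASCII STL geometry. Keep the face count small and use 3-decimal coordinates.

solid 
facet normal -0.362 -0.464 -0.808
outer loop
vertex -0.533 -0.71 -2.207
vertex -2.084 0.138 -1.999
vertex 0.039 0.582 -3.206
endloop
endfacet
facet normal 0.871 -0.476 -0.117
outer loop
vertex 0.804 1.562 -1.501
vertex -0.533 -0.71 -2.207
vertex 0.039 0.582 -3.206
endloop
endfacet
facet normal -0.362 -0.464 -0.808
outer loop
vertex 0.039 0.582 -3.206
vertex -2.084 0.138 -1.999
vertex -1.512 1.43 -2.998
endloop
endfacet
facet normal 0.331 0.746 -0.577
outer loop
vertex -1.512 1.43 -2.998
vertex 0.804 1.562 -1.501
vertex 0.039 0.582 -3.206
endloop
endfacet
facet normal -0.331 -0.746 0.577
outer loop
vertex -0.533 -0.71 -2.207
vertex -1.319 1.118 -0.294
vertex -2.084 0.138 -1.999
endloop
endfacet
facet normal 0.871 -0.476 -0.117
outer loop
vertex 0.232 0.27 -0.502
vertex -0.533 -0.71 -2.207
vertex 0.804 1.562 -1.501
endloop
endfacet
facet normal -0.331 -0.746 0.577
outer loop
vertex 0.232 0.27 -0.502
vertex -1.319 1.118 -0.294
vertex -0.533 -0.71 -2.207
endloop
endfacet
facet normal -0.871 0.476 0.117
outer loop
vertex -2.084 0.138 -1.999
vertex -1.319 1.118 -0.294
vertex -1.512 1.43 -2.998
endloop
endfacet
facet normal 0.331 0.746 -0.577
outer loop
vertex -0.747 2.41 -1.293
vertex 0.804 1.562 -1.501
vertex -1.512 1.43 -2.998
endloop
endfacet
facet normal -0.871 0.476 0.117
outer loop
vertex -1.512 1.43 -2.998
vertex -1.319 1.118 -0.294
vertex -0.747 2.41 -1.293
endloop
endfacet
facet normal 0.362 0.464 0.808
outer loop
vertex -0.747 2.41 -1.293
vertex 0.232 0.27 -0.502
vertex 0.804 1.562 -1.501
endloop
endfacet
facet normal 0.362 0.464 0.808
outer loop
vertex -1.319 1.118 -0.294
vertex 0.232 0.27 -0.502
vertex -0.747 2.41 -1.293
endloop
endfacet
facet normal 0.358 -0.520 -0.776
outer loop
vertex 0.466 -3.713 1.619
vertex -0.251 -3.814 1.356
vertex 0.297 -3.283 1.253
endloop
endfacet
facet normal 0.574 0.650 0.499
outer loop
vertex 0.466 -3.713 1.619
vertex 0.297 -3.283 1.253
vertex -0.669 -3.206 2.264
endloop
endfacet
facet normal 0.358 -0.520 -0.776
outer loop
vertex 0.297 -3.283 1.253
vertex -0.251 -3.814 1.356
vertex -0.193 -3.164 0.947
endloop
endfacet
facet normal 0.178 0.979 0.096
outer loop
vertex 0.297 -3.283 1.253
vertex -0.193 -3.164 0.947
vertex -0.669 -3.206 2.264
endloop
endfacet
facet normal 0.358 -0.520 -0.776
outer loop
vertex -0.193 -3.164 0.947
vertex -0.251 -3.814 1.356
vertex -0.717 -3.426 0.881
endloop
endfacet
facet normal -0.431 0.893 -0.127
outer loop
vertex -0.193 -3.164 0.947
vertex -0.717 -3.426 0.881
vertex -0.669 -3.206 2.264
endloop
endfacet
facet normal 0.357 -0.521 -0.775
outer loop
vertex -0.717 -3.426 0.881
vertex -0.251 -3.814 1.356
vertex -0.968 -3.915 1.094
endloop
endfacet
facet normal -0.896 0.443 -0.039
outer loop
vertex -0.717 -3.426 0.881
vertex -0.968 -3.915 1.094
vertex -0.669 -3.206 2.264
endloop
endfacet
facet normal 0.357 -0.519 -0.777
outer loop
vertex -0.968 -3.915 1.094
vertex -0.251 -3.814 1.356
vertex -0.799 -4.345 1.459
endloop
endfacet
facet normal -0.945 -0.110 0.308
outer loop
vertex -0.968 -3.915 1.094
vertex -0.799 -4.345 1.459
vertex -0.669 -3.206 2.264
endloop
endfacet
facet normal 0.358 -0.520 -0.776
outer loop
vertex -0.799 -4.345 1.459
vertex -0.251 -3.814 1.356
vertex -0.309 -4.464 1.765
endloop
endfacet
facet normal -0.550 -0.439 0.710
outer loop
vertex -0.799 -4.345 1.459
vertex -0.309 -4.464 1.765
vertex -0.669 -3.206 2.264
endloop
endfacet
facet normal 0.358 -0.520 -0.776
outer loop
vertex -0.309 -4.464 1.765
vertex -0.251 -3.814 1.356
vertex 0.215 -4.202 1.831
endloop
endfacet
facet normal 0.059 -0.353 0.934
outer loop
vertex -0.309 -4.464 1.765
vertex 0.215 -4.202 1.831
vertex -0.669 -3.206 2.264
endloop
endfacet
facet normal 0.358 -0.520 -0.776
outer loop
vertex 0.215 -4.202 1.831
vertex -0.251 -3.814 1.356
vertex 0.466 -3.713 1.619
endloop
endfacet
facet normal 0.524 0.098 0.846
outer loop
vertex 0.215 -4.202 1.831
vertex 0.466 -3.713 1.619
vertex -0.669 -3.206 2.264
endloop
endfacet
facet normal 0.540 -0.678 -0.499
outer loop
vertex -1.239 1.456 1.129
vertex -1.538 1.534 0.699
vertex -1.093 1.749 0.889
endloop
endfacet
facet normal 0.555 0.344 0.758
outer loop
vertex -1.239 1.456 1.129
vertex -1.093 1.749 0.889
vertex -2.342 2.546 1.441
endloop
endfacet
facet normal 0.540 -0.679 -0.497
outer loop
vertex -1.093 1.749 0.889
vertex -1.538 1.534 0.699
vertex -1.208 1.915 0.537
endloop
endfacet
facet normal 0.585 0.791 0.182
outer loop
vertex -1.093 1.749 0.889
vertex -1.208 1.915 0.537
vertex -2.342 2.546 1.441
endloop
endfacet
facet normal 0.540 -0.679 -0.497
outer loop
vertex -1.208 1.915 0.537
vertex -1.538 1.534 0.699
vertex -1.516 1.858 0.28
endloop
endfacet
facet normal 0.174 0.896 -0.407
outer loop
vertex -1.208 1.915 0.537
vertex -1.516 1.858 0.28
vertex -2.342 2.546 1.441
endloop
endfacet
facet normal 0.539 -0.680 -0.498
outer loop
vertex -1.516 1.858 0.28
vertex -1.538 1.534 0.699
vertex -1.838 1.611 0.269
endloop
endfacet
facet normal -0.438 0.601 -0.668
outer loop
vertex -1.516 1.858 0.28
vertex -1.838 1.611 0.269
vertex -2.342 2.546 1.441
endloop
endfacet
facet normal 0.539 -0.679 -0.498
outer loop
vertex -1.838 1.611 0.269
vertex -1.538 1.534 0.699
vertex -1.984 1.319 0.509
endloop
endfacet
facet normal -0.891 0.079 -0.446
outer loop
vertex -1.838 1.611 0.269
vertex -1.984 1.319 0.509
vertex -2.342 2.546 1.441
endloop
endfacet
facet normal 0.539 -0.680 -0.497
outer loop
vertex -1.984 1.319 0.509
vertex -1.538 1.534 0.699
vertex -1.869 1.153 0.861
endloop
endfacet
facet normal -0.922 -0.366 0.128
outer loop
vertex -1.984 1.319 0.509
vertex -1.869 1.153 0.861
vertex -2.342 2.546 1.441
endloop
endfacet
facet normal 0.539 -0.680 -0.497
outer loop
vertex -1.869 1.153 0.861
vertex -1.538 1.534 0.699
vertex -1.56 1.21 1.118
endloop
endfacet
facet normal -0.510 -0.472 0.718
outer loop
vertex -1.869 1.153 0.861
vertex -1.56 1.21 1.118
vertex -2.342 2.546 1.441
endloop
endfacet
facet normal 0.538 -0.680 -0.498
outer loop
vertex -1.56 1.21 1.118
vertex -1.538 1.534 0.699
vertex -1.239 1.456 1.129
endloop
endfacet
facet normal 0.102 -0.177 0.979
outer loop
vertex -1.56 1.21 1.118
vertex -1.239 1.456 1.129
vertex -2.342 2.546 1.441
endloop
endfacet

endsolid


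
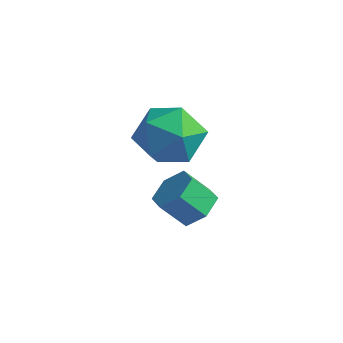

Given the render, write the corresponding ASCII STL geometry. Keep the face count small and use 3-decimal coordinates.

solid 
facet normal -0.395 -0.031 0.918
outer loop
vertex 0.98 -2.497 1.969
vertex 1.561 -3.371 2.19
vertex 1.959 -2.396 2.394
endloop
endfacet
facet normal -0.360 0.641 0.678
outer loop
vertex 0.98 -2.497 1.969
vertex 1.959 -2.396 2.394
vertex 1.646 -1.739 1.606
endloop
endfacet
facet normal -0.732 0.677 0.071
outer loop
vertex 0.98 -2.497 1.969
vertex 1.646 -1.739 1.606
vertex 1.054 -2.307 0.916
endloop
endfacet
facet normal -0.997 0.029 -0.065
outer loop
vertex 0.98 -2.497 1.969
vertex 1.054 -2.307 0.916
vertex 1.001 -3.316 1.277
endloop
endfacet
facet normal -0.789 -0.408 0.459
outer loop
vertex 0.98 -2.497 1.969
vertex 1.001 -3.316 1.277
vertex 1.561 -3.371 2.19
endloop
endfacet
facet normal 0.322 0.786 0.527
outer loop
vertex 1.646 -1.739 1.606
vertex 1.959 -2.396 2.394
vertex 2.639 -2.144 1.603
endloop
endfacet
facet normal 0.266 -0.300 0.916
outer loop
vertex 1.959 -2.396 2.394
vertex 1.561 -3.371 2.19
vertex 2.586 -3.153 1.964
endloop
endfacet
facet normal -0.372 -0.912 0.173
outer loop
vertex 1.561 -3.371 2.19
vertex 1.001 -3.316 1.277
vertex 1.994 -3.721 1.274
endloop
endfacet
facet normal -0.709 -0.204 -0.675
outer loop
vertex 1.001 -3.316 1.277
vertex 1.054 -2.307 0.916
vertex 1.681 -3.064 0.486
endloop
endfacet
facet normal -0.280 0.845 -0.455
outer loop
vertex 1.054 -2.307 0.916
vertex 1.646 -1.739 1.606
vertex 2.079 -2.089 0.69
endloop
endfacet
facet normal 0.997 -0.029 0.065
outer loop
vertex 2.66 -2.963 0.911
vertex 2.639 -2.144 1.603
vertex 2.586 -3.153 1.964
endloop
endfacet
facet normal 0.732 -0.677 -0.071
outer loop
vertex 2.66 -2.963 0.911
vertex 2.586 -3.153 1.964
vertex 1.994 -3.721 1.274
endloop
endfacet
facet normal 0.360 -0.641 -0.678
outer loop
vertex 2.66 -2.963 0.911
vertex 1.994 -3.721 1.274
vertex 1.681 -3.064 0.486
endloop
endfacet
facet normal 0.395 0.031 -0.918
outer loop
vertex 2.66 -2.963 0.911
vertex 1.681 -3.064 0.486
vertex 2.079 -2.089 0.69
endloop
endfacet
facet normal 0.789 0.408 -0.459
outer loop
vertex 2.66 -2.963 0.911
vertex 2.079 -2.089 0.69
vertex 2.639 -2.144 1.603
endloop
endfacet
facet normal 0.709 0.204 0.675
outer loop
vertex 2.586 -3.153 1.964
vertex 2.639 -2.144 1.603
vertex 1.959 -2.396 2.394
endloop
endfacet
facet normal 0.280 -0.845 0.455
outer loop
vertex 1.994 -3.721 1.274
vertex 2.586 -3.153 1.964
vertex 1.561 -3.371 2.19
endloop
endfacet
facet normal -0.322 -0.786 -0.527
outer loop
vertex 1.681 -3.064 0.486
vertex 1.994 -3.721 1.274
vertex 1.001 -3.316 1.277
endloop
endfacet
facet normal -0.266 0.300 -0.916
outer loop
vertex 2.079 -2.089 0.69
vertex 1.681 -3.064 0.486
vertex 1.054 -2.307 0.916
endloop
endfacet
facet normal 0.372 0.912 -0.173
outer loop
vertex 2.639 -2.144 1.603
vertex 2.079 -2.089 0.69
vertex 1.646 -1.739 1.606
endloop
endfacet
facet normal 0.527 0.409 -0.745
outer loop
vertex 2.995 -2.644 -1.34
vertex 2.417 -2.266 -1.541
vertex 2.879 -1.99 -1.063
endloop
endfacet
facet normal 0.835 -0.083 0.545
outer loop
vertex 2.995 -2.644 -1.34
vertex 2.879 -1.99 -1.063
vertex 2.442 -3.073 -0.558
endloop
endfacet
facet normal 0.835 -0.083 0.545
outer loop
vertex 2.442 -3.073 -0.558
vertex 2.879 -1.99 -1.063
vertex 2.326 -2.419 -0.281
endloop
endfacet
facet normal -0.526 -0.409 0.745
outer loop
vertex 2.442 -3.073 -0.558
vertex 2.326 -2.419 -0.281
vertex 1.863 -2.694 -0.759
endloop
endfacet
facet normal 0.527 0.408 -0.745
outer loop
vertex 2.879 -1.99 -1.063
vertex 2.417 -2.266 -1.541
vertex 2.301 -1.611 -1.264
endloop
endfacet
facet normal 0.278 0.745 0.606
outer loop
vertex 2.879 -1.99 -1.063
vertex 2.301 -1.611 -1.264
vertex 2.326 -2.419 -0.281
endloop
endfacet
facet normal 0.278 0.745 0.606
outer loop
vertex 2.326 -2.419 -0.281
vertex 2.301 -1.611 -1.264
vertex 1.748 -2.04 -0.482
endloop
endfacet
facet normal -0.527 -0.408 0.745
outer loop
vertex 2.326 -2.419 -0.281
vertex 1.748 -2.04 -0.482
vertex 1.863 -2.694 -0.759
endloop
endfacet
facet normal 0.526 0.409 -0.746
outer loop
vertex 2.301 -1.611 -1.264
vertex 2.417 -2.266 -1.541
vertex 1.838 -1.887 -1.742
endloop
endfacet
facet normal -0.557 0.828 0.061
outer loop
vertex 2.301 -1.611 -1.264
vertex 1.838 -1.887 -1.742
vertex 1.748 -2.04 -0.482
endloop
endfacet
facet normal -0.557 0.828 0.061
outer loop
vertex 1.748 -2.04 -0.482
vertex 1.838 -1.887 -1.742
vertex 1.285 -2.316 -0.96
endloop
endfacet
facet normal -0.526 -0.408 0.746
outer loop
vertex 1.748 -2.04 -0.482
vertex 1.285 -2.316 -0.96
vertex 1.863 -2.694 -0.759
endloop
endfacet
facet normal 0.526 0.409 -0.745
outer loop
vertex 1.838 -1.887 -1.742
vertex 2.417 -2.266 -1.541
vertex 1.954 -2.541 -2.019
endloop
endfacet
facet normal -0.835 0.083 -0.545
outer loop
vertex 1.838 -1.887 -1.742
vertex 1.954 -2.541 -2.019
vertex 1.285 -2.316 -0.96
endloop
endfacet
facet normal -0.835 0.083 -0.545
outer loop
vertex 1.285 -2.316 -0.96
vertex 1.954 -2.541 -2.019
vertex 1.401 -2.97 -1.237
endloop
endfacet
facet normal -0.527 -0.409 0.745
outer loop
vertex 1.285 -2.316 -0.96
vertex 1.401 -2.97 -1.237
vertex 1.863 -2.694 -0.759
endloop
endfacet
facet normal 0.527 0.408 -0.745
outer loop
vertex 1.954 -2.541 -2.019
vertex 2.417 -2.266 -1.541
vertex 2.532 -2.92 -1.818
endloop
endfacet
facet normal -0.278 -0.745 -0.606
outer loop
vertex 1.954 -2.541 -2.019
vertex 2.532 -2.92 -1.818
vertex 1.401 -2.97 -1.237
endloop
endfacet
facet normal -0.278 -0.745 -0.606
outer loop
vertex 1.401 -2.97 -1.237
vertex 2.532 -2.92 -1.818
vertex 1.979 -3.349 -1.036
endloop
endfacet
facet normal -0.527 -0.408 0.745
outer loop
vertex 1.401 -2.97 -1.237
vertex 1.979 -3.349 -1.036
vertex 1.863 -2.694 -0.759
endloop
endfacet
facet normal 0.526 0.408 -0.746
outer loop
vertex 2.532 -2.92 -1.818
vertex 2.417 -2.266 -1.541
vertex 2.995 -2.644 -1.34
endloop
endfacet
facet normal 0.557 -0.828 -0.061
outer loop
vertex 2.532 -2.92 -1.818
vertex 2.995 -2.644 -1.34
vertex 1.979 -3.349 -1.036
endloop
endfacet
facet normal 0.557 -0.828 -0.061
outer loop
vertex 1.979 -3.349 -1.036
vertex 2.995 -2.644 -1.34
vertex 2.442 -3.073 -0.558
endloop
endfacet
facet normal -0.526 -0.409 0.746
outer loop
vertex 1.979 -3.349 -1.036
vertex 2.442 -3.073 -0.558
vertex 1.863 -2.694 -0.759
endloop
endfacet

endsolid


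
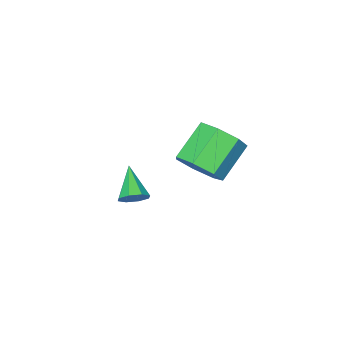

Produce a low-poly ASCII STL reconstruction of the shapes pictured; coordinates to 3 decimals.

solid 
facet normal 0.435 0.683 -0.587
outer loop
vertex 3.609 3.883 1.233
vertex 3.247 4.251 1.393
vertex 3.733 4.091 1.567
endloop
endfacet
facet normal 0.640 -0.736 0.221
outer loop
vertex 3.609 3.883 1.233
vertex 3.733 4.091 1.567
vertex 2.673 3.349 2.167
endloop
endfacet
facet normal 0.435 0.683 -0.587
outer loop
vertex 3.733 4.091 1.567
vertex 3.247 4.251 1.393
vertex 3.572 4.393 1.799
endloop
endfacet
facet normal 0.606 -0.256 0.753
outer loop
vertex 3.733 4.091 1.567
vertex 3.572 4.393 1.799
vertex 2.673 3.349 2.167
endloop
endfacet
facet normal 0.435 0.683 -0.587
outer loop
vertex 3.572 4.393 1.799
vertex 3.247 4.251 1.393
vertex 3.221 4.612 1.794
endloop
endfacet
facet normal 0.129 0.229 0.965
outer loop
vertex 3.572 4.393 1.799
vertex 3.221 4.612 1.794
vertex 2.673 3.349 2.167
endloop
endfacet
facet normal 0.436 0.683 -0.586
outer loop
vertex 3.221 4.612 1.794
vertex 3.247 4.251 1.393
vertex 2.886 4.619 1.553
endloop
endfacet
facet normal -0.518 0.441 0.733
outer loop
vertex 3.221 4.612 1.794
vertex 2.886 4.619 1.553
vertex 2.673 3.349 2.167
endloop
endfacet
facet normal 0.435 0.682 -0.588
outer loop
vertex 2.886 4.619 1.553
vertex 3.247 4.251 1.393
vertex 2.761 4.41 1.218
endloop
endfacet
facet normal -0.947 0.253 0.195
outer loop
vertex 2.886 4.619 1.553
vertex 2.761 4.41 1.218
vertex 2.673 3.349 2.167
endloop
endfacet
facet normal 0.435 0.683 -0.587
outer loop
vertex 2.761 4.41 1.218
vertex 3.247 4.251 1.393
vertex 2.922 4.108 0.986
endloop
endfacet
facet normal -0.913 -0.227 -0.338
outer loop
vertex 2.761 4.41 1.218
vertex 2.922 4.108 0.986
vertex 2.673 3.349 2.167
endloop
endfacet
facet normal 0.434 0.683 -0.587
outer loop
vertex 2.922 4.108 0.986
vertex 3.247 4.251 1.393
vertex 3.273 3.89 0.992
endloop
endfacet
facet normal -0.434 -0.714 -0.550
outer loop
vertex 2.922 4.108 0.986
vertex 3.273 3.89 0.992
vertex 2.673 3.349 2.167
endloop
endfacet
facet normal 0.435 0.683 -0.587
outer loop
vertex 3.273 3.89 0.992
vertex 3.247 4.251 1.393
vertex 3.609 3.883 1.233
endloop
endfacet
facet normal 0.209 -0.924 -0.319
outer loop
vertex 3.273 3.89 0.992
vertex 3.609 3.883 1.233
vertex 2.673 3.349 2.167
endloop
endfacet
facet normal 0.784 0.114 -0.610
outer loop
vertex 0.629 4.162 1.666
vertex 0.109 3.862 0.942
vertex 0.226 4.741 1.256
endloop
endfacet
facet normal 0.376 0.695 0.612
outer loop
vertex 0.629 4.162 1.666
vertex 0.226 4.741 1.256
vertex -0.649 3.978 2.661
endloop
endfacet
facet normal 0.376 0.696 0.612
outer loop
vertex -0.649 3.978 2.661
vertex 0.226 4.741 1.256
vertex -1.052 4.556 2.251
endloop
endfacet
facet normal -0.784 -0.113 0.611
outer loop
vertex -0.649 3.978 2.661
vertex -1.052 4.556 2.251
vertex -1.169 3.678 1.938
endloop
endfacet
facet normal 0.784 0.114 -0.610
outer loop
vertex 0.226 4.741 1.256
vertex 0.109 3.862 0.942
vertex -0.265 4.658 0.61
endloop
endfacet
facet normal -0.152 0.988 -0.011
outer loop
vertex 0.226 4.741 1.256
vertex -0.265 4.658 0.61
vertex -1.052 4.556 2.251
endloop
endfacet
facet normal -0.152 0.988 -0.011
outer loop
vertex -1.052 4.556 2.251
vertex -0.265 4.658 0.61
vertex -1.543 4.473 1.605
endloop
endfacet
facet normal -0.784 -0.113 0.610
outer loop
vertex -1.052 4.556 2.251
vertex -1.543 4.473 1.605
vertex -1.169 3.678 1.938
endloop
endfacet
facet normal 0.784 0.113 -0.611
outer loop
vertex -0.265 4.658 0.61
vertex 0.109 3.862 0.942
vertex -0.475 3.976 0.214
endloop
endfacet
facet normal -0.565 0.537 -0.626
outer loop
vertex -0.265 4.658 0.61
vertex -0.475 3.976 0.214
vertex -1.543 4.473 1.605
endloop
endfacet
facet normal -0.566 0.537 -0.626
outer loop
vertex -1.543 4.473 1.605
vertex -0.475 3.976 0.214
vertex -1.752 3.791 1.209
endloop
endfacet
facet normal -0.784 -0.114 0.610
outer loop
vertex -1.543 4.473 1.605
vertex -1.752 3.791 1.209
vertex -1.169 3.678 1.938
endloop
endfacet
facet normal 0.784 0.113 -0.611
outer loop
vertex -0.475 3.976 0.214
vertex 0.109 3.862 0.942
vertex -0.245 3.208 0.367
endloop
endfacet
facet normal -0.553 -0.319 -0.769
outer loop
vertex -0.475 3.976 0.214
vertex -0.245 3.208 0.367
vertex -1.752 3.791 1.209
endloop
endfacet
facet normal -0.553 -0.319 -0.770
outer loop
vertex -1.752 3.791 1.209
vertex -0.245 3.208 0.367
vertex -1.523 3.024 1.362
endloop
endfacet
facet normal -0.784 -0.113 0.610
outer loop
vertex -1.752 3.791 1.209
vertex -1.523 3.024 1.362
vertex -1.169 3.678 1.938
endloop
endfacet
facet normal 0.784 0.113 -0.611
outer loop
vertex -0.245 3.208 0.367
vertex 0.109 3.862 0.942
vertex 0.251 2.933 0.953
endloop
endfacet
facet normal -0.125 -0.935 -0.333
outer loop
vertex -0.245 3.208 0.367
vertex 0.251 2.933 0.953
vertex -1.523 3.024 1.362
endloop
endfacet
facet normal -0.125 -0.935 -0.333
outer loop
vertex -1.523 3.024 1.362
vertex 0.251 2.933 0.953
vertex -1.026 2.749 1.948
endloop
endfacet
facet normal -0.783 -0.114 0.611
outer loop
vertex -1.523 3.024 1.362
vertex -1.026 2.749 1.948
vertex -1.169 3.678 1.938
endloop
endfacet
facet normal 0.784 0.113 -0.610
outer loop
vertex 0.251 2.933 0.953
vertex 0.109 3.862 0.942
vertex 0.64 3.358 1.531
endloop
endfacet
facet normal 0.398 -0.846 0.354
outer loop
vertex 0.251 2.933 0.953
vertex 0.64 3.358 1.531
vertex -1.026 2.749 1.948
endloop
endfacet
facet normal 0.398 -0.846 0.354
outer loop
vertex -1.026 2.749 1.948
vertex 0.64 3.358 1.531
vertex -0.638 3.173 2.526
endloop
endfacet
facet normal -0.784 -0.114 0.610
outer loop
vertex -1.026 2.749 1.948
vertex -0.638 3.173 2.526
vertex -1.169 3.678 1.938
endloop
endfacet
facet normal 0.784 0.113 -0.610
outer loop
vertex 0.64 3.358 1.531
vertex 0.109 3.862 0.942
vertex 0.629 4.162 1.666
endloop
endfacet
facet normal 0.621 -0.122 0.775
outer loop
vertex 0.64 3.358 1.531
vertex 0.629 4.162 1.666
vertex -0.638 3.173 2.526
endloop
endfacet
facet normal 0.621 -0.121 0.775
outer loop
vertex -0.638 3.173 2.526
vertex 0.629 4.162 1.666
vertex -0.649 3.978 2.661
endloop
endfacet
facet normal -0.784 -0.113 0.611
outer loop
vertex -0.638 3.173 2.526
vertex -0.649 3.978 2.661
vertex -1.169 3.678 1.938
endloop
endfacet

endsolid


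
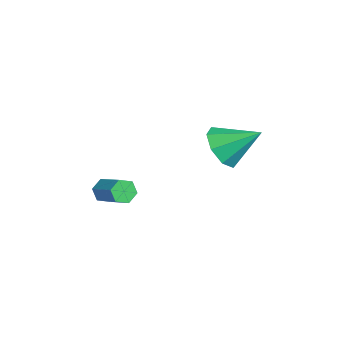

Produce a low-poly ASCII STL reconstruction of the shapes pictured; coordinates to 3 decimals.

solid 
facet normal -0.260 -0.791 -0.554
outer loop
vertex -2.721 0.78 3.723
vertex -3.496 1.312 3.327
vertex -2.518 1.167 3.076
endloop
endfacet
facet normal 0.942 0.060 0.332
outer loop
vertex -2.721 0.78 3.723
vertex -2.518 1.167 3.076
vertex -3.044 2.688 4.293
endloop
endfacet
facet normal -0.260 -0.790 -0.555
outer loop
vertex -2.518 1.167 3.076
vertex -3.496 1.312 3.327
vertex -2.888 1.64 2.576
endloop
endfacet
facet normal 0.864 0.461 -0.203
outer loop
vertex -2.518 1.167 3.076
vertex -2.888 1.64 2.576
vertex -3.044 2.688 4.293
endloop
endfacet
facet normal -0.260 -0.790 -0.555
outer loop
vertex -2.888 1.64 2.576
vertex -3.496 1.312 3.327
vertex -3.614 1.92 2.517
endloop
endfacet
facet normal 0.351 0.813 -0.464
outer loop
vertex -2.888 1.64 2.576
vertex -3.614 1.92 2.517
vertex -3.044 2.688 4.293
endloop
endfacet
facet normal -0.260 -0.790 -0.555
outer loop
vertex -3.614 1.92 2.517
vertex -3.496 1.312 3.327
vertex -4.271 1.845 2.932
endloop
endfacet
facet normal -0.293 0.908 -0.299
outer loop
vertex -3.614 1.92 2.517
vertex -4.271 1.845 2.932
vertex -3.044 2.688 4.293
endloop
endfacet
facet normal -0.261 -0.790 -0.555
outer loop
vertex -4.271 1.845 2.932
vertex -3.496 1.312 3.327
vertex -4.474 1.458 3.579
endloop
endfacet
facet normal -0.694 0.693 0.197
outer loop
vertex -4.271 1.845 2.932
vertex -4.474 1.458 3.579
vertex -3.044 2.688 4.293
endloop
endfacet
facet normal -0.261 -0.790 -0.555
outer loop
vertex -4.474 1.458 3.579
vertex -3.496 1.312 3.327
vertex -4.104 0.985 4.078
endloop
endfacet
facet normal -0.616 0.291 0.732
outer loop
vertex -4.474 1.458 3.579
vertex -4.104 0.985 4.078
vertex -3.044 2.688 4.293
endloop
endfacet
facet normal -0.259 -0.791 -0.554
outer loop
vertex -4.104 0.985 4.078
vertex -3.496 1.312 3.327
vertex -3.378 0.705 4.138
endloop
endfacet
facet normal -0.105 -0.060 0.993
outer loop
vertex -4.104 0.985 4.078
vertex -3.378 0.705 4.138
vertex -3.044 2.688 4.293
endloop
endfacet
facet normal -0.260 -0.791 -0.554
outer loop
vertex -3.378 0.705 4.138
vertex -3.496 1.312 3.327
vertex -2.721 0.78 3.723
endloop
endfacet
facet normal 0.540 -0.156 0.827
outer loop
vertex -3.378 0.705 4.138
vertex -2.721 0.78 3.723
vertex -3.044 2.688 4.293
endloop
endfacet
facet normal -0.795 -0.425 -0.432
outer loop
vertex -3.598 -3.333 0.747
vertex -3.943 -2.986 1.04
vertex -3.748 -2.829 0.527
endloop
endfacet
facet normal 0.546 -0.193 -0.815
outer loop
vertex -3.598 -3.333 0.747
vertex -3.748 -2.829 0.527
vertex -2.493 -2.742 1.348
endloop
endfacet
facet normal 0.546 -0.193 -0.815
outer loop
vertex -2.493 -2.742 1.348
vertex -3.748 -2.829 0.527
vertex -2.643 -2.238 1.128
endloop
endfacet
facet normal 0.796 0.425 0.431
outer loop
vertex -2.493 -2.742 1.348
vertex -2.643 -2.238 1.128
vertex -2.837 -2.394 1.64
endloop
endfacet
facet normal -0.795 -0.425 -0.432
outer loop
vertex -3.748 -2.829 0.527
vertex -3.943 -2.986 1.04
vertex -4.093 -2.481 0.82
endloop
endfacet
facet normal 0.045 0.669 -0.742
outer loop
vertex -3.748 -2.829 0.527
vertex -4.093 -2.481 0.82
vertex -2.643 -2.238 1.128
endloop
endfacet
facet normal 0.045 0.669 -0.742
outer loop
vertex -2.643 -2.238 1.128
vertex -4.093 -2.481 0.82
vertex -2.987 -1.89 1.421
endloop
endfacet
facet normal 0.796 0.424 0.431
outer loop
vertex -2.643 -2.238 1.128
vertex -2.987 -1.89 1.421
vertex -2.837 -2.394 1.64
endloop
endfacet
facet normal -0.796 -0.424 -0.432
outer loop
vertex -4.093 -2.481 0.82
vertex -3.943 -2.986 1.04
vertex -4.287 -2.638 1.332
endloop
endfacet
facet normal -0.501 0.862 0.074
outer loop
vertex -4.093 -2.481 0.82
vertex -4.287 -2.638 1.332
vertex -2.987 -1.89 1.421
endloop
endfacet
facet normal -0.501 0.862 0.074
outer loop
vertex -2.987 -1.89 1.421
vertex -4.287 -2.638 1.332
vertex -3.182 -2.047 1.933
endloop
endfacet
facet normal 0.795 0.425 0.433
outer loop
vertex -2.987 -1.89 1.421
vertex -3.182 -2.047 1.933
vertex -2.837 -2.394 1.64
endloop
endfacet
facet normal -0.796 -0.425 -0.431
outer loop
vertex -4.287 -2.638 1.332
vertex -3.943 -2.986 1.04
vertex -4.137 -3.142 1.552
endloop
endfacet
facet normal -0.546 0.193 0.815
outer loop
vertex -4.287 -2.638 1.332
vertex -4.137 -3.142 1.552
vertex -3.182 -2.047 1.933
endloop
endfacet
facet normal -0.546 0.193 0.815
outer loop
vertex -3.182 -2.047 1.933
vertex -4.137 -3.142 1.552
vertex -3.032 -2.551 2.153
endloop
endfacet
facet normal 0.795 0.425 0.432
outer loop
vertex -3.182 -2.047 1.933
vertex -3.032 -2.551 2.153
vertex -2.837 -2.394 1.64
endloop
endfacet
facet normal -0.796 -0.424 -0.431
outer loop
vertex -4.137 -3.142 1.552
vertex -3.943 -2.986 1.04
vertex -3.793 -3.49 1.259
endloop
endfacet
facet normal -0.045 -0.669 0.742
outer loop
vertex -4.137 -3.142 1.552
vertex -3.793 -3.49 1.259
vertex -3.032 -2.551 2.153
endloop
endfacet
facet normal -0.045 -0.669 0.742
outer loop
vertex -3.032 -2.551 2.153
vertex -3.793 -3.49 1.259
vertex -2.687 -2.899 1.86
endloop
endfacet
facet normal 0.795 0.425 0.432
outer loop
vertex -3.032 -2.551 2.153
vertex -2.687 -2.899 1.86
vertex -2.837 -2.394 1.64
endloop
endfacet
facet normal -0.795 -0.425 -0.433
outer loop
vertex -3.793 -3.49 1.259
vertex -3.943 -2.986 1.04
vertex -3.598 -3.333 0.747
endloop
endfacet
facet normal 0.501 -0.862 -0.074
outer loop
vertex -3.793 -3.49 1.259
vertex -3.598 -3.333 0.747
vertex -2.687 -2.899 1.86
endloop
endfacet
facet normal 0.501 -0.862 -0.074
outer loop
vertex -2.687 -2.899 1.86
vertex -3.598 -3.333 0.747
vertex -2.493 -2.742 1.348
endloop
endfacet
facet normal 0.796 0.424 0.432
outer loop
vertex -2.687 -2.899 1.86
vertex -2.493 -2.742 1.348
vertex -2.837 -2.394 1.64
endloop
endfacet

endsolid


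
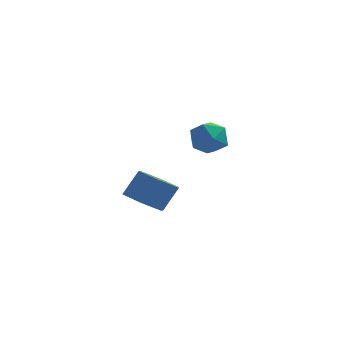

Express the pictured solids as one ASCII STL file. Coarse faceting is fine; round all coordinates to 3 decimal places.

solid 
facet normal -0.371 -0.425 -0.825
outer loop
vertex -2.354 -2.681 -0.985
vertex -3.247 -2.243 -0.809
vertex -2.552 -1.767 -1.367
endloop
endfacet
facet normal 0.908 0.021 -0.419
outer loop
vertex -2.354 -2.681 -0.985
vertex -2.552 -1.767 -1.367
vertex -1.86 -2.115 0.113
endloop
endfacet
facet normal 0.908 0.021 -0.419
outer loop
vertex -1.86 -2.115 0.113
vertex -2.552 -1.767 -1.367
vertex -2.058 -1.201 -0.269
endloop
endfacet
facet normal 0.371 0.425 0.825
outer loop
vertex -1.86 -2.115 0.113
vertex -2.058 -1.201 -0.269
vertex -2.753 -1.677 0.289
endloop
endfacet
facet normal -0.371 -0.425 -0.825
outer loop
vertex -2.552 -1.767 -1.367
vertex -3.247 -2.243 -0.809
vertex -3.445 -1.329 -1.191
endloop
endfacet
facet normal 0.284 0.794 -0.537
outer loop
vertex -2.552 -1.767 -1.367
vertex -3.445 -1.329 -1.191
vertex -2.058 -1.201 -0.269
endloop
endfacet
facet normal 0.284 0.794 -0.537
outer loop
vertex -2.058 -1.201 -0.269
vertex -3.445 -1.329 -1.191
vertex -2.951 -0.763 -0.093
endloop
endfacet
facet normal 0.371 0.425 0.825
outer loop
vertex -2.058 -1.201 -0.269
vertex -2.951 -0.763 -0.093
vertex -2.753 -1.677 0.289
endloop
endfacet
facet normal -0.371 -0.425 -0.825
outer loop
vertex -3.445 -1.329 -1.191
vertex -3.247 -2.243 -0.809
vertex -4.14 -1.805 -0.633
endloop
endfacet
facet normal -0.624 0.773 -0.118
outer loop
vertex -3.445 -1.329 -1.191
vertex -4.14 -1.805 -0.633
vertex -2.951 -0.763 -0.093
endloop
endfacet
facet normal -0.624 0.773 -0.118
outer loop
vertex -2.951 -0.763 -0.093
vertex -4.14 -1.805 -0.633
vertex -3.646 -1.239 0.465
endloop
endfacet
facet normal 0.371 0.425 0.825
outer loop
vertex -2.951 -0.763 -0.093
vertex -3.646 -1.239 0.465
vertex -2.753 -1.677 0.289
endloop
endfacet
facet normal -0.371 -0.425 -0.825
outer loop
vertex -4.14 -1.805 -0.633
vertex -3.247 -2.243 -0.809
vertex -3.942 -2.719 -0.251
endloop
endfacet
facet normal -0.908 -0.021 0.419
outer loop
vertex -4.14 -1.805 -0.633
vertex -3.942 -2.719 -0.251
vertex -3.646 -1.239 0.465
endloop
endfacet
facet normal -0.908 -0.021 0.419
outer loop
vertex -3.646 -1.239 0.465
vertex -3.942 -2.719 -0.251
vertex -3.448 -2.153 0.847
endloop
endfacet
facet normal 0.371 0.425 0.825
outer loop
vertex -3.646 -1.239 0.465
vertex -3.448 -2.153 0.847
vertex -2.753 -1.677 0.289
endloop
endfacet
facet normal -0.371 -0.425 -0.825
outer loop
vertex -3.942 -2.719 -0.251
vertex -3.247 -2.243 -0.809
vertex -3.049 -3.157 -0.427
endloop
endfacet
facet normal -0.284 -0.794 0.537
outer loop
vertex -3.942 -2.719 -0.251
vertex -3.049 -3.157 -0.427
vertex -3.448 -2.153 0.847
endloop
endfacet
facet normal -0.284 -0.794 0.537
outer loop
vertex -3.448 -2.153 0.847
vertex -3.049 -3.157 -0.427
vertex -2.555 -2.591 0.671
endloop
endfacet
facet normal 0.371 0.425 0.825
outer loop
vertex -3.448 -2.153 0.847
vertex -2.555 -2.591 0.671
vertex -2.753 -1.677 0.289
endloop
endfacet
facet normal -0.371 -0.425 -0.825
outer loop
vertex -3.049 -3.157 -0.427
vertex -3.247 -2.243 -0.809
vertex -2.354 -2.681 -0.985
endloop
endfacet
facet normal 0.624 -0.773 0.118
outer loop
vertex -3.049 -3.157 -0.427
vertex -2.354 -2.681 -0.985
vertex -2.555 -2.591 0.671
endloop
endfacet
facet normal 0.624 -0.773 0.118
outer loop
vertex -2.555 -2.591 0.671
vertex -2.354 -2.681 -0.985
vertex -1.86 -2.115 0.113
endloop
endfacet
facet normal 0.371 0.425 0.825
outer loop
vertex -2.555 -2.591 0.671
vertex -1.86 -2.115 0.113
vertex -2.753 -1.677 0.289
endloop
endfacet
facet normal -0.614 0.731 0.297
outer loop
vertex -2.31 3.666 0.702
vertex -2.777 3.041 1.275
vertex -2.02 3.538 1.616
endloop
endfacet
facet normal 0.030 0.991 0.129
outer loop
vertex -2.31 3.666 0.702
vertex -2.02 3.538 1.616
vertex -1.366 3.611 0.906
endloop
endfacet
facet normal 0.166 0.819 -0.549
outer loop
vertex -2.31 3.666 0.702
vertex -1.366 3.611 0.906
vertex -1.719 3.16 0.127
endloop
endfacet
facet normal -0.391 0.453 -0.801
outer loop
vertex -2.31 3.666 0.702
vertex -1.719 3.16 0.127
vertex -2.591 2.808 0.354
endloop
endfacet
facet normal -0.874 0.399 -0.277
outer loop
vertex -2.31 3.666 0.702
vertex -2.591 2.808 0.354
vertex -2.777 3.041 1.275
endloop
endfacet
facet normal 0.513 0.666 0.541
outer loop
vertex -1.366 3.611 0.906
vertex -2.02 3.538 1.616
vertex -1.249 2.952 1.606
endloop
endfacet
facet normal -0.527 0.245 0.814
outer loop
vertex -2.02 3.538 1.616
vertex -2.777 3.041 1.275
vertex -2.121 2.6 1.833
endloop
endfacet
facet normal -0.949 -0.293 -0.117
outer loop
vertex -2.777 3.041 1.275
vertex -2.591 2.808 0.354
vertex -2.474 2.149 1.054
endloop
endfacet
facet normal -0.168 -0.205 -0.964
outer loop
vertex -2.591 2.808 0.354
vertex -1.719 3.16 0.127
vertex -1.82 2.222 0.344
endloop
endfacet
facet normal 0.734 0.388 -0.557
outer loop
vertex -1.719 3.16 0.127
vertex -1.366 3.611 0.906
vertex -1.063 2.719 0.685
endloop
endfacet
facet normal 0.391 -0.453 0.801
outer loop
vertex -1.53 2.094 1.258
vertex -1.249 2.952 1.606
vertex -2.121 2.6 1.833
endloop
endfacet
facet normal -0.166 -0.819 0.549
outer loop
vertex -1.53 2.094 1.258
vertex -2.121 2.6 1.833
vertex -2.474 2.149 1.054
endloop
endfacet
facet normal -0.030 -0.991 -0.129
outer loop
vertex -1.53 2.094 1.258
vertex -2.474 2.149 1.054
vertex -1.82 2.222 0.344
endloop
endfacet
facet normal 0.614 -0.731 -0.297
outer loop
vertex -1.53 2.094 1.258
vertex -1.82 2.222 0.344
vertex -1.063 2.719 0.685
endloop
endfacet
facet normal 0.874 -0.399 0.277
outer loop
vertex -1.53 2.094 1.258
vertex -1.063 2.719 0.685
vertex -1.249 2.952 1.606
endloop
endfacet
facet normal 0.168 0.205 0.964
outer loop
vertex -2.121 2.6 1.833
vertex -1.249 2.952 1.606
vertex -2.02 3.538 1.616
endloop
endfacet
facet normal -0.734 -0.388 0.557
outer loop
vertex -2.474 2.149 1.054
vertex -2.121 2.6 1.833
vertex -2.777 3.041 1.275
endloop
endfacet
facet normal -0.513 -0.666 -0.541
outer loop
vertex -1.82 2.222 0.344
vertex -2.474 2.149 1.054
vertex -2.591 2.808 0.354
endloop
endfacet
facet normal 0.527 -0.245 -0.814
outer loop
vertex -1.063 2.719 0.685
vertex -1.82 2.222 0.344
vertex -1.719 3.16 0.127
endloop
endfacet
facet normal 0.949 0.293 0.117
outer loop
vertex -1.249 2.952 1.606
vertex -1.063 2.719 0.685
vertex -1.366 3.611 0.906
endloop
endfacet

endsolid
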